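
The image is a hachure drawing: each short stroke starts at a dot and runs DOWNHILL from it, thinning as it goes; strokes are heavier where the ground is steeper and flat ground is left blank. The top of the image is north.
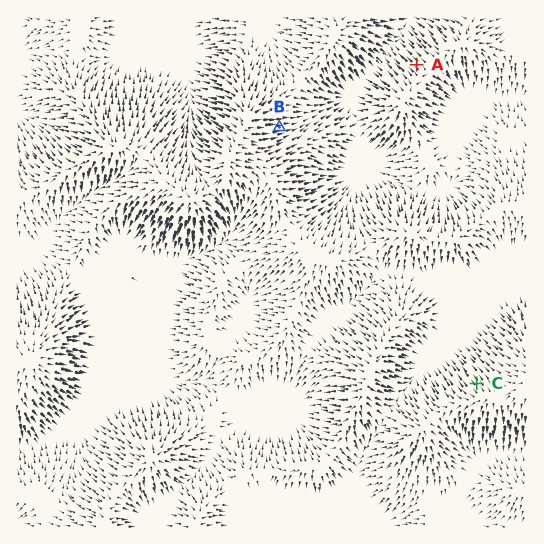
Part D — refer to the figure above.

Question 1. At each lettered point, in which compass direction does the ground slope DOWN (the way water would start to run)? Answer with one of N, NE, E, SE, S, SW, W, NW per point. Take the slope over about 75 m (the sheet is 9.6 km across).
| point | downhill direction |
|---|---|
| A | NW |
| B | E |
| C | NW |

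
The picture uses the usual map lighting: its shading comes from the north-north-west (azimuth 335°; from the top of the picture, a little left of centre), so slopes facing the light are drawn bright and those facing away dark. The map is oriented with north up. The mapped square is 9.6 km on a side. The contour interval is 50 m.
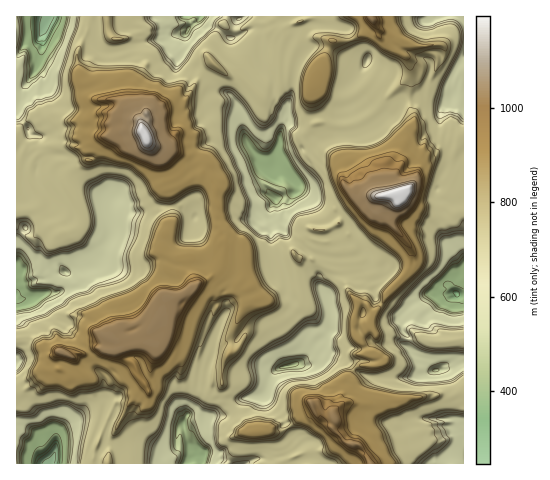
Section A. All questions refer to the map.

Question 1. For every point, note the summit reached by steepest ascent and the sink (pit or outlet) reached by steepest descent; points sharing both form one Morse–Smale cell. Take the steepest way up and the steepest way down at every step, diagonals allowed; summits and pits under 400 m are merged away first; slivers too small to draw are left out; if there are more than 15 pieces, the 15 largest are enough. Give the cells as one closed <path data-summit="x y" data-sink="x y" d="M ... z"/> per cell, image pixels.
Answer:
<path data-summit="146 138" data-sink="46 25" d="M200 16l-1 3-7 5-4-8-138 0-10 19 3 8-4 19-11 20-7 5-5 1 0 25 10 12 5 11 0 18-3 6 8 6 2 14 13 20 0 7-3 7-14 3-8 7-10 18 0 148 10-1 20-18 10-1 2-2-1-12 3-4 11 5 5-4 11 0 9-6 10 4 13-3 4 9 12 8 3 12 8 8-10 8-6 10-12-1-4 3-15 34-7 25 95 0 3-6 8-3-10-14-3-13 5 0 20-12 14-1 20-17 20-4 6-17 8-9 22-6 9-11 0-18-3-6-12-15-2-11-5-8-5-15-8-12-4-29 2-12-7 5-5 0-4-5 2-8 8-5 9-11-9-13-2-7 12-19 4-28 7-12-1-11-11-8-2-21-10-12-3-16 1-12-2-10-8-3-21 9-12-9-14-5-4-4z"/><path data-summit="400 194" data-sink="46 25" d="M463 16l-263 1 0 3 4 4 14 5 12 9 21-9 8 3 2 10-1 12 3 16 10 12 2 21 11 8 1 11-7 12-4 28-12 19 2 7 9 13-9 11-8 5-2 8 4 5 5 0 8-8-3 15 4 29 8 12 5 15 5 8 2 11 12 15 3 6 0 18-9 11-22 6-8 9-6 17-20 4-20 17-14 1-20 12-5 0 3 13 10 14-8 3-2 6 276-1z"/><path data-summit="146 138" data-sink="52 463" d="M98 347l-6 1-5 5-11 0-5 4-11-5-3 4 2 14-13 1-17 16-13 4 1 65 17 2 9 6 49-1 7-24 15-34 4-3 12 1 6-10 10-8-8-8-3-12-12-8-4-9-13 3z"/><path data-summit="400 194" data-sink="46 25" d="M17 114l0 127 10-17 7-7 12-1 5-9 0-7-13-20-2-14-8-6 3-6 0-18-5-11z"/><path data-summit="400 194" data-sink="46 25" d="M49 16l-33 1 1 70 4 0 7-5 11-20 4-19-3-8z"/><path data-summit="400 194" data-sink="52 463" d="M24 456l-8 0 1 8 26-1-9-5z"/>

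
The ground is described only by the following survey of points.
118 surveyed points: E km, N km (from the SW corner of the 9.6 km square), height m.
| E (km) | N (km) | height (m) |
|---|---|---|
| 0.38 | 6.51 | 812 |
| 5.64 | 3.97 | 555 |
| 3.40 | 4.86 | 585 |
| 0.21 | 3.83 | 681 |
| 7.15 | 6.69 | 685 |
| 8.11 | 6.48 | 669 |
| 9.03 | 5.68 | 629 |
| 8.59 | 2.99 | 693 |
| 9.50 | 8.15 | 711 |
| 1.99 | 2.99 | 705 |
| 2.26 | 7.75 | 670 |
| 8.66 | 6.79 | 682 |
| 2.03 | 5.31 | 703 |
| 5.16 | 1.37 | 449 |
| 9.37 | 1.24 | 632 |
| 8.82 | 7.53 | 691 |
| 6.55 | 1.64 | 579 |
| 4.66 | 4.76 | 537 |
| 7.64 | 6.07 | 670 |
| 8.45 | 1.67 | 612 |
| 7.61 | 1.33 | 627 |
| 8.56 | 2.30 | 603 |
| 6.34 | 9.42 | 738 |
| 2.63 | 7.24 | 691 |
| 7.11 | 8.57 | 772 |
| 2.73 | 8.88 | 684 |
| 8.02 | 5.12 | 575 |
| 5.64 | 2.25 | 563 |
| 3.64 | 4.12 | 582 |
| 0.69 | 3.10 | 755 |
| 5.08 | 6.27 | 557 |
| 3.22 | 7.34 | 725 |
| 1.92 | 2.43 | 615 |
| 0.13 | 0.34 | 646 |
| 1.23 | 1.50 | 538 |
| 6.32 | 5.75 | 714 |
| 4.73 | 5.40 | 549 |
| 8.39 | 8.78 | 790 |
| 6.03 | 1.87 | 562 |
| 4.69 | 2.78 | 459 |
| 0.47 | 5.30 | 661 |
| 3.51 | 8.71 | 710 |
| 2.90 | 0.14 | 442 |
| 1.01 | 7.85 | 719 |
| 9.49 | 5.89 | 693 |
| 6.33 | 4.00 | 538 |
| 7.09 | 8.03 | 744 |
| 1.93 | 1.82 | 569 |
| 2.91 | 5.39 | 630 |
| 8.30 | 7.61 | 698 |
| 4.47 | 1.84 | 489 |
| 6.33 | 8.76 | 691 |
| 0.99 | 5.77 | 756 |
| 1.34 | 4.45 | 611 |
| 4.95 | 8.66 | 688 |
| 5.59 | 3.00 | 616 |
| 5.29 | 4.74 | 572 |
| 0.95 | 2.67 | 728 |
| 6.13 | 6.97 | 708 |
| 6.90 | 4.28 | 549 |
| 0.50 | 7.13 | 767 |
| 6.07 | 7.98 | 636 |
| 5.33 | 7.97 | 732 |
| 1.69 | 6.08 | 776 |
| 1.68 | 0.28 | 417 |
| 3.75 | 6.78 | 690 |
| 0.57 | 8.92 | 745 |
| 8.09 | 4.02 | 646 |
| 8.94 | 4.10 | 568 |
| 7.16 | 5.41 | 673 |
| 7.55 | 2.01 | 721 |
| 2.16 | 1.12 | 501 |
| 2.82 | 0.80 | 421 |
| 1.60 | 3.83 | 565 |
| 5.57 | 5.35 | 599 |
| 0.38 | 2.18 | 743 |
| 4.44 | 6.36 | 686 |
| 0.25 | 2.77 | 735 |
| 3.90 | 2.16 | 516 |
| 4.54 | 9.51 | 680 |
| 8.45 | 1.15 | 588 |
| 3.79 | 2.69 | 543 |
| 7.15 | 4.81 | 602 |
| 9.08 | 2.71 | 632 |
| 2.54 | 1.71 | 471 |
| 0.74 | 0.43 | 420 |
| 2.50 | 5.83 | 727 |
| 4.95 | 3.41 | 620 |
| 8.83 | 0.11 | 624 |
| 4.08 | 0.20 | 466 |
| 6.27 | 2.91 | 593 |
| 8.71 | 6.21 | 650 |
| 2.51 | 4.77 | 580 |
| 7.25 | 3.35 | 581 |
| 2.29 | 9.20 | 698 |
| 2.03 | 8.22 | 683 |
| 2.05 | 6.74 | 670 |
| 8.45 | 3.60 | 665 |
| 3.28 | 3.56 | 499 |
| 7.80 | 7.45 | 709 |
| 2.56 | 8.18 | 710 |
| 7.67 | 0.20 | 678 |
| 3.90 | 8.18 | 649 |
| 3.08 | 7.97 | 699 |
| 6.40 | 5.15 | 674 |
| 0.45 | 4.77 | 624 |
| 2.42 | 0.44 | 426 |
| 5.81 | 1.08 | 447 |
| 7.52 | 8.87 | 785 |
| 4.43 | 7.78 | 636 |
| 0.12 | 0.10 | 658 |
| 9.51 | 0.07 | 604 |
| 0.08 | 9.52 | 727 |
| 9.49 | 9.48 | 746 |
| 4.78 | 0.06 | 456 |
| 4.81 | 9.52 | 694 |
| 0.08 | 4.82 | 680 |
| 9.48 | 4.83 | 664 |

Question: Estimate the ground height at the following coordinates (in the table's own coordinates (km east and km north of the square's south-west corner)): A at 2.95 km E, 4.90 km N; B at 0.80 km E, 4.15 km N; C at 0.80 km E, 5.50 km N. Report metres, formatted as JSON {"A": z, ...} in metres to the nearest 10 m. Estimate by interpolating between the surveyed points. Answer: {"A": 610, "B": 610, "C": 700}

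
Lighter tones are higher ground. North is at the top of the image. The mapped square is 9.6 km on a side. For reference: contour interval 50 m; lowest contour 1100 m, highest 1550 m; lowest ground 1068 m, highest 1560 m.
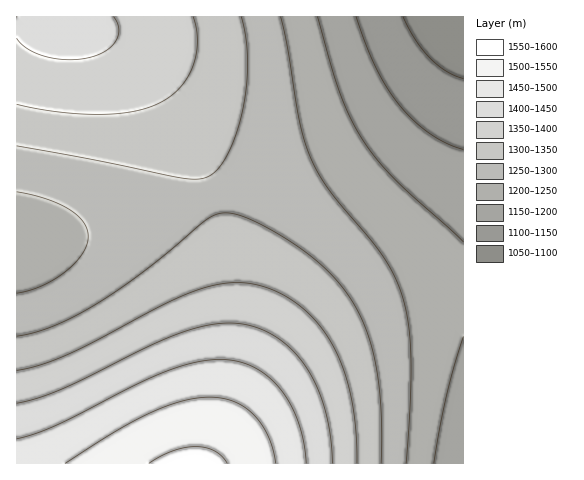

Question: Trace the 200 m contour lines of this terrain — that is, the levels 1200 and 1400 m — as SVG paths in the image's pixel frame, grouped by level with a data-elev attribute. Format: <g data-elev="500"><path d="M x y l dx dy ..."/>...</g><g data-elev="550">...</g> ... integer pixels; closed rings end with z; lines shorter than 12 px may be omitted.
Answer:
<g data-elev="1200"><path d="M434 463l12-67 17-60"/><path d="M463 242l-68-63-18-19-14-20-13-22-10-24-23-77"/></g><g data-elev="1400"><path d="M332 463l-2-26-4-25-8-22-10-20-13-17-15-13-16-10-19-6-14-1-14 1-34 8-33 14-88 43-24 9-21 5"/><path d="M17 38l10 10 18 8 22 4 21-2 17-6 11-11 2-6 1-7-5-11"/></g>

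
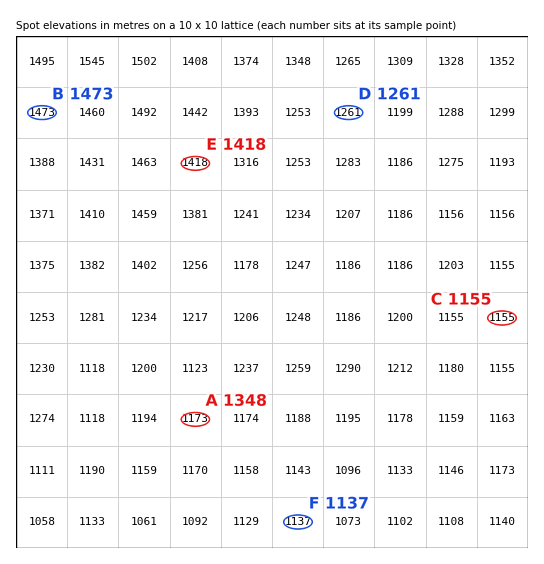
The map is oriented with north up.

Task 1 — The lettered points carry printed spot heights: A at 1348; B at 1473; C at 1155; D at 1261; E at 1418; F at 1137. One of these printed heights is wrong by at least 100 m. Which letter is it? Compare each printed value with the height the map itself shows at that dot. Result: A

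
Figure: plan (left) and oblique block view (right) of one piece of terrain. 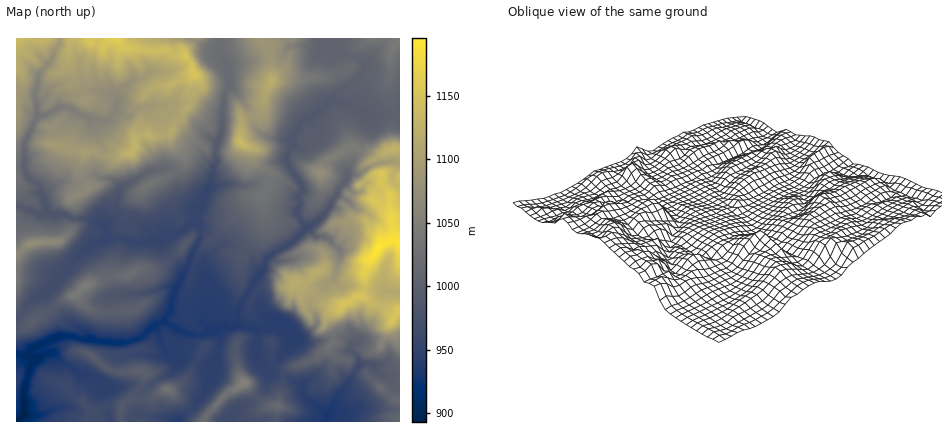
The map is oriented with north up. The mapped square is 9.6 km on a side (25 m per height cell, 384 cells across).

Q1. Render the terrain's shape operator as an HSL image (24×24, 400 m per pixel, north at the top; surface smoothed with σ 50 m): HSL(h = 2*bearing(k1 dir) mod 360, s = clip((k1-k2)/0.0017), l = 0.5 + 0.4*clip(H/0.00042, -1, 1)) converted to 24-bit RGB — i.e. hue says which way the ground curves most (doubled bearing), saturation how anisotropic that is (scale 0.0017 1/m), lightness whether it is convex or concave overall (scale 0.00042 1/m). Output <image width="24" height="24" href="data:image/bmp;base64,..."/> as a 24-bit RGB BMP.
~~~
<image width="24" height="24" href="data:image/bmp;base64,Qk32BgAAAAAAADYAAAAoAAAAGAAAABgAAAABABgAAAAAAMAGAAATCwAAEwsAAAAAAAAAAAAAI32lwrZdXqhYmFyEpKyAZ1eXz8mKVGR1m3dfclhLMIZthoTw5kZOQmdihWqarlWMzsdqX8u6YnKVV3qFhG9tXoJ4VHeTtaFWJBGKoKuFi3OUbKife6yFVVx9k266roS9vnPGoNe0aLa7Gz02/qjR6k67Hl4dQKCT1rGhbEZig1BpfZdiX3uDfWR8jVRJltPECDeF0r+5iZangKSlfV5hYDw1WmkrmaU6G45Ijuhhynu1YGqCHj815Xqi0+X4Ih1eqYhVWTIsSX1MvIqJMm9lllOlr+bPgE1dVjWxTblKll55dkM3fzg/uvPsYYvNqLvctYXLfkOWeXtPnWZpSExnidloZDMfdVZoRHew6NjztH/RZKVM26HSCn9bT0ccl4ZXVWAbG4EUOTm42OXz0u35sSaIuSN41E+ir3xdf1x2cX+Jwpq9QlaI392ySkFdkWd3VZJxMFIwqzxY5rXOOZNZazzH8cjgKaN70K3WYbCmEzYNWmkKKBsLcGM2dH5LLVgbV4AohLJ+hFRCWpJDg0JCWbpNx0SMVaV+k2F4SiZAlz0Ah/8BXVwrOh8cvEImq9c8VqaazKnOjHaxZDxQgLWem67Im5a6x6OqP3BXMXdwjqqUhnGGg3yNXW2EoZ2ChG54KhAMLgUia//O+9DQQiy9NLCzOq+K8svzPKBCUnVTwlzMy73nXcBqRGRLX5Jfr3O75cDlKUdmqqKNeH1/fXh9nHJpWaRoPR9M+JnUyv/0ToCyd7PA8db1panqdLrCa6iDndGJX4CDLllOx2jF8drrcVivl1JkaIVKe5I2MopUTqZ9cnp/eml4mIt+QJx9Hw1J5PXWvdPZpnJYNF46UTom0Js4PlpDg15HtrNeVWVUZHphMVxFpKBXqX+kfpG4077esa/Lu5G6J1tgmW1xeG17kJeIp3h0CSEu0vnSsTfA5bHgjZbTSiii5MS4S55Gsz695IazU040b4MwI1I0T3FSeYptjJVwZ4FchWVfoVSW3F9taUCaXpKCf5abnWyFLpo4AEcD+VDKOblO2eavBhkt4J/J99TfFn5tP7XI2M365dL524nrPmxsU31bj3NRgolTd3tQRGtR4pl/HjHLpnCJZnphiHZ8qZSakHirATIS/x4fWAAAZ8BxKGBBy9WUoIzPdqaIdYBLVV040nAMQSh6c1lxj5B2fW1jfYhmbnSHW5dpgkOGnoGHkYGQd3+Al5yIgZ6boD3NBjUU6LX/uI7Tf8bbeispn71qklw1NUqoojB67e7aUH9OOF1JoU6UqI5ybJVxYXhnfoVnRFxloYiUl4CQjYCKmaOMjZR1GR5U6tPSADMm/ponogxQhdOmja9XiMGdVCFPTJZwv5OP683og5rWFEE72KbUyJ/DZ4J8f4xjQ2ZUPW1EjnNBmpo5poJ9m4eAGUCRn1k3m8ZlADROZ6v/xJZoSr6fmB9tm2x1hZ51Z5dQfolHpCMwnX1SDSsIRnQluVqbsoqMc52GNCpymVllrr+QV7eFoNTGKgQv2vDx5MrXChgpbrIA/PnPZFHdIheMqopnm5V1dZajmoq9c4642bDl6tvwQGuVSGlAhrmCrGSZChJe1q2cp7Big9FhDyorTMq4Ono34Ieqi1yxF8fI/0Ixcl0WAniU2NDokLDEfJ+rcJSWeVqPUEt95qaqp3bMpdrWUX1zZbuHBRQu+NPg1fbt0kJFZC2ERVx6a4JqOlc7u5WGZLGxIIFv2NX2Ss+iJcisvIuxeJyAek59YXZLU4yMu4p9nGt+uYiNx3FySD1nKVGFdd4b0mBRy6aOUW+IQ2pmkXN4dHiFeZxueGVeRlxEYmgq08GYFApkPWoYcisfoLNRfK6YQVtynKA+bHFIeHpg04+VV512IzxbcOesvTaf08ypbF17W2NzWXdmZYhqh31we2hqfHdyfYptyMCCERlgvGvCgrq6nqN0hmJaQWBsqJa8pH23nKtxbYFM1qydOXKMFGxglU9N4MCxdllcW3NnWGdTYHJSZYhke4CFg3aFgpNvvsqnDhleyYyzeqBxi1eKgUVtpbx3K2Y2W5BOpk2UwYHF1/TkcDq4KypZibKkyKOm3bbdfpK3k47KnZfDiHGoYIV6bGh9rJBxvVhfKcCoYY8pqo5seD91Trldw5h4aKpOT0NwXJN1k+mUeooTWy9FU09sZHdRkaZXoItXppJ2P1VMc2hejoNoj1VjXllwta1vrZZuvXiSFUVjz3t5dJq9kmC/h8amaZbBWYbEMci49ulRZRdAS1txb2B+nZSIi6eFmoRLzbZPTFl7fX1/dWiErn6UWYuNtJRz"/>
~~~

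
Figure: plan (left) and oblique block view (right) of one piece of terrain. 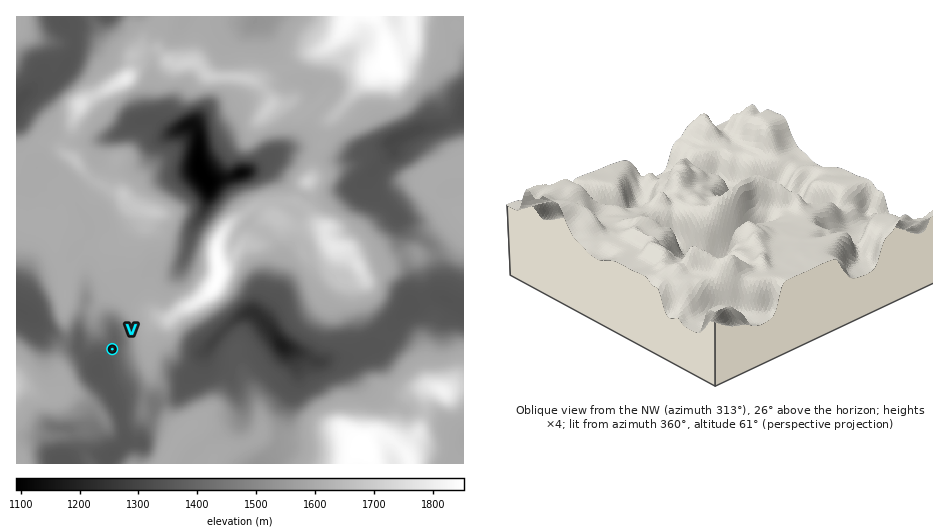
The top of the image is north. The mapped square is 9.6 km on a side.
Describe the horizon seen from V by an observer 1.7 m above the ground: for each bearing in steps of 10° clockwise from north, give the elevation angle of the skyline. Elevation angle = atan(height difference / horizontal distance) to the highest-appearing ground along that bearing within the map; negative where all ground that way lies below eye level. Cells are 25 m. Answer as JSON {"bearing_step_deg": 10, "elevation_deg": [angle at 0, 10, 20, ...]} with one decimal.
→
{"bearing_step_deg": 10, "elevation_deg": [12.2, 12.8, 13.9, 15.2, 16.5, 17.9, 19.1, 20.0, 20.5, 20.3, 19.3, 17.5, 14.8, 11.0, 6.5, 5.5, 4.7, 4.0, 2.1, 4.9, 6.1, 8.0, 9.8, 10.6, 10.9, 10.6, 8.7, 5.9, 3.4, 5.3, 9.3, 10.5, 12.3, 12.4, 11.9, 11.8]}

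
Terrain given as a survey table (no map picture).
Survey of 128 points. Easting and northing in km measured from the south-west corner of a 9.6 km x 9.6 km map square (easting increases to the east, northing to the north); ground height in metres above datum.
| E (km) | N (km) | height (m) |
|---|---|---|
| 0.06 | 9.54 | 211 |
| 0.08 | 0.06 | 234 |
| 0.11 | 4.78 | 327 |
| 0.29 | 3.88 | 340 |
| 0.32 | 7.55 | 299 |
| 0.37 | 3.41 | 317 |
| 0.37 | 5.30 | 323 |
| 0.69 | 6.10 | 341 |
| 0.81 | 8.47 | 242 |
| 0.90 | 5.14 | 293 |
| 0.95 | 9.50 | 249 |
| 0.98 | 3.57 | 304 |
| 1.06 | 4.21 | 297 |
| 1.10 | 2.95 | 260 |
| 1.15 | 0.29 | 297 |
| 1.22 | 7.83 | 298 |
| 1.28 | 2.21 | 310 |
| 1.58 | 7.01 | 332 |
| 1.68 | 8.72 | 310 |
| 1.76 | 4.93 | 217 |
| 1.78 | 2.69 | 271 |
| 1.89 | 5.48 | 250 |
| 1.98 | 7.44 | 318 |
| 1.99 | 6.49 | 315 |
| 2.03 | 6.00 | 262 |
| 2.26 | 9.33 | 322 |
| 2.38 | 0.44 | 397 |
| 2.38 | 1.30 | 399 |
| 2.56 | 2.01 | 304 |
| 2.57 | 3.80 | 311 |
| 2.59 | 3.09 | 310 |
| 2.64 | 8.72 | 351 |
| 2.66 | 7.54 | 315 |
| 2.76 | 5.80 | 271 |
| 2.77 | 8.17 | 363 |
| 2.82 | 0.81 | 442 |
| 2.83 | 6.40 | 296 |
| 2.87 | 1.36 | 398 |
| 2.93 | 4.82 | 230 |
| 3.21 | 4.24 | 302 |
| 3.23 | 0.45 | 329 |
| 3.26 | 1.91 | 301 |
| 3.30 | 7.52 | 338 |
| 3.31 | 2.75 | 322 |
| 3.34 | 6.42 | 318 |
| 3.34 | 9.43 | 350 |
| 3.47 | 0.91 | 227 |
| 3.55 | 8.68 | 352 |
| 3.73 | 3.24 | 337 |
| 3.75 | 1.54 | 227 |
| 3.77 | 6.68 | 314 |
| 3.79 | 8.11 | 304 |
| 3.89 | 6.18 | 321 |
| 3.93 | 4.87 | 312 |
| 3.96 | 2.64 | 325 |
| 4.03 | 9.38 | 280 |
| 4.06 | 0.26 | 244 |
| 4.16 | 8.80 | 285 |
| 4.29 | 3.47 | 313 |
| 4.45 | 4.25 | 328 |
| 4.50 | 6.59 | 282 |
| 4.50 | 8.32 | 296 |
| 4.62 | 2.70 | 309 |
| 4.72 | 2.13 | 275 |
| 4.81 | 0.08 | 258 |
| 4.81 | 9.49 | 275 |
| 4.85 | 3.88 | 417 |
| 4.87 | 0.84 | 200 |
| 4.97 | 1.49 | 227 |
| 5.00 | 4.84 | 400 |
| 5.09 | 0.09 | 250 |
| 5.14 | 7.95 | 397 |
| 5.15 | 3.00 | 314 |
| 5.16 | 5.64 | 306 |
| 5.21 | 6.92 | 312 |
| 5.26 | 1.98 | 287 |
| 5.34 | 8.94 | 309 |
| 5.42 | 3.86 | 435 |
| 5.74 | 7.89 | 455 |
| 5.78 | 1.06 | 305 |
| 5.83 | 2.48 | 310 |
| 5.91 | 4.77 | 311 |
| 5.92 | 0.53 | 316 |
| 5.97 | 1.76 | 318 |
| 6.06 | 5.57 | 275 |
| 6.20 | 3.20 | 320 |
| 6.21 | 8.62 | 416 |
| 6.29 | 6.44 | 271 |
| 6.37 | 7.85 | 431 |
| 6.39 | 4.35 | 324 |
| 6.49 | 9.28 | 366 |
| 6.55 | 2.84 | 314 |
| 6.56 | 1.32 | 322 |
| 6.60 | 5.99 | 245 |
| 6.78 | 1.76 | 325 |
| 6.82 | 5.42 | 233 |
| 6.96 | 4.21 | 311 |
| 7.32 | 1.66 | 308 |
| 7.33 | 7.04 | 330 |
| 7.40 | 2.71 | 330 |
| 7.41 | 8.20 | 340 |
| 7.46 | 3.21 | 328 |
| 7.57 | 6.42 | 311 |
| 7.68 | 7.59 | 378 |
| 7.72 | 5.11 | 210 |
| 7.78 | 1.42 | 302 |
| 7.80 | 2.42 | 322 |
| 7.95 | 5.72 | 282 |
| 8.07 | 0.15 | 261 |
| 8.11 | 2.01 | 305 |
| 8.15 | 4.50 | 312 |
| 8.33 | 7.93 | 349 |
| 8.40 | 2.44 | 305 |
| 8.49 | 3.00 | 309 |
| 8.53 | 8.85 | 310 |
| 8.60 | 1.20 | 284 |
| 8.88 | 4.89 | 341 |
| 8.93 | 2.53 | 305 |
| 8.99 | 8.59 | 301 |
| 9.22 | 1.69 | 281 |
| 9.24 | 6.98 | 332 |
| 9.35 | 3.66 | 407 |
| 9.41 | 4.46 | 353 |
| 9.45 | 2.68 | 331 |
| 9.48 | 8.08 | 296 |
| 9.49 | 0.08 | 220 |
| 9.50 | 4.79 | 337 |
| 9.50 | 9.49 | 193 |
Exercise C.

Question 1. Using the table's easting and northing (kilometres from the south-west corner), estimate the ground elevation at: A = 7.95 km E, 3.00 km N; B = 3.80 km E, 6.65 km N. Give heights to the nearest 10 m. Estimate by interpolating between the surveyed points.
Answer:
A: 320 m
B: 310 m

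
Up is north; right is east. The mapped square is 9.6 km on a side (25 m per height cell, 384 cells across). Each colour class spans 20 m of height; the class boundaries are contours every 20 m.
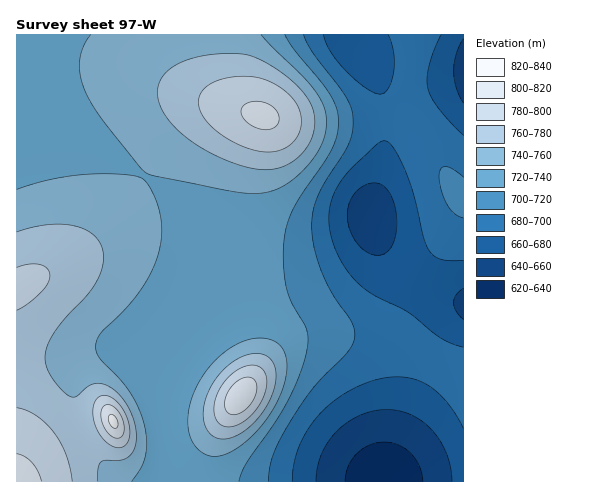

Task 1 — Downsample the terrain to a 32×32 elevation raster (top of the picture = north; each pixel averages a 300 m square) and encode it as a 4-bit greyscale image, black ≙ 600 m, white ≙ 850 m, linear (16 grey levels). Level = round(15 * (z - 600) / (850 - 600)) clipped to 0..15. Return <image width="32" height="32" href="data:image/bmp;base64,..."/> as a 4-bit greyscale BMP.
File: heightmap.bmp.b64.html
<image width="32" height="32" href="data:image/bmp;base64,Qk12AgAAAAAAAHYAAAAoAAAAIAAAACAAAAABAAQAAAAAAAACAAATCwAAEwsAABAAAAAAAAAAAAAAABEREQAiIiIAMzMzAERERABVVVUAZmZmAHd3dwCIiIgAmZmZAKqqqgC7u7sAzMzMAN3d3QDu7u4A////AMzLqpmIiIiHdmVEMiIiIzTMu6qqmIiIiHdlRDMiIiM0zLuqq6iIiZmHZVQzMiIzRLu6qsyoiJmqmHZUQzMzM0S7uqvcmIiavLl2VUQzM0RFuqqry5iIirzLh2VUREREVaqqqqmIiIm825hmVVRERVWqqZmYiIiJq8uodmVVVVVVqpmZiIiIiJqqmHdmZVVVVaqZmIiIiIiJmZh3ZmZVVVWqqZmIiIiIiIiId3ZmVVVUuqqZmIiIiIiIh3d2ZlVVRLuqqZmIiIiIiHd3ZlVVVES7uqmZiIiIiId3d2ZVVEREu7qqmZiIiIiHd3ZlVERERLu6qpmYiIiIh3d2VURERVWqqqqZmYiIiIh3dlREREVVqqqqmZmIiIiId2ZUMzRFVpmqmZmZiIiIiId2VDM0VWaZmZmZmIiIiIiHdlQzNFVmmZmZmZiIiIiIiHZUMzRWZoiIiIiIiImZmZiHZUREVmaIiIiIiJmZmaqpmGVURVZmiIiIiImZmaqruqh2VVVWZoiIiIiZmaq7vMuphmVVVlWIiIiJmZqrvMzMuYdlVVVViIiImZmqq7zMy7mHZVVVVIiIiJmZqru8zMupdlVVVUSIiIiZmaqru7u6mGVVVVVDiIiJmZmaqqqqqYdlRFVVQ4iIiJmZmZqqqZh2VERVVUSIiIiZmZmZmZmHZVREVVVU"/>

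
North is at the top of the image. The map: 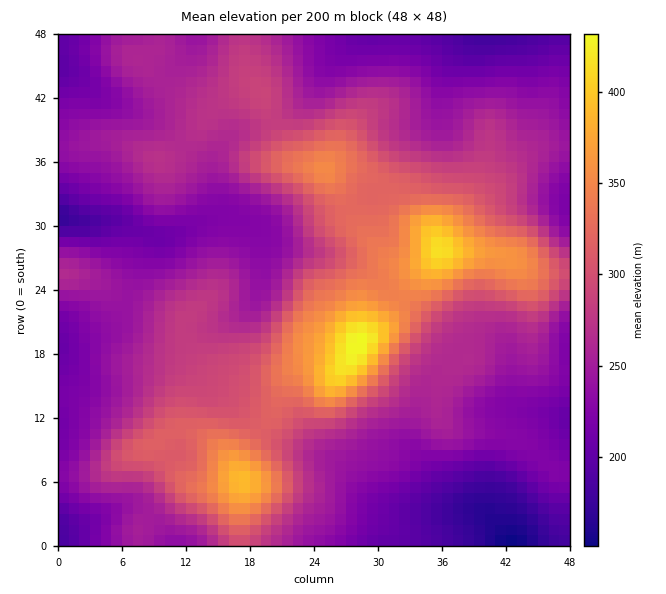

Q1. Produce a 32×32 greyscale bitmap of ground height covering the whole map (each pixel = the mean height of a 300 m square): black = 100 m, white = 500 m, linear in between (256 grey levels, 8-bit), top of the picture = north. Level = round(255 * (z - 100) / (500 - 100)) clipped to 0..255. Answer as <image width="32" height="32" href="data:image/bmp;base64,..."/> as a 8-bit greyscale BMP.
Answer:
<image width="32" height="32" href="data:image/bmp;base64,Qk02CAAAAAAAADYEAAAoAAAAIAAAACAAAAABAAgAAAAAAAAEAAATCwAAEwsAAAABAAAAAAAAAAAAAAEBAQACAgIAAwMDAAQEBAAFBQUABgYGAAcHBwAICAgACQkJAAoKCgALCwsADAwMAA0NDQAODg4ADw8PABAQEAAREREAEhISABMTEwAUFBQAFRUVABYWFgAXFxcAGBgYABkZGQAaGhoAGxsbABwcHAAdHR0AHh4eAB8fHwAgICAAISEhACIiIgAjIyMAJCQkACUlJQAmJiYAJycnACgoKAApKSkAKioqACsrKwAsLCwALS0tAC4uLgAvLy8AMDAwADExMQAyMjIAMzMzADQ0NAA1NTUANjY2ADc3NwA4ODgAOTk5ADo6OgA7OzsAPDw8AD09PQA+Pj4APz8/AEBAQABBQUEAQkJCAENDQwBEREQARUVFAEZGRgBHR0cASEhIAElJSQBKSkoAS0tLAExMTABNTU0ATk5OAE9PTwBQUFAAUVFRAFJSUgBTU1MAVFRUAFVVVQBWVlYAV1dXAFhYWABZWVkAWlpaAFtbWwBcXFwAXV1dAF5eXgBfX18AYGBgAGFhYQBiYmIAY2NjAGRkZABlZWUAZmZmAGdnZwBoaGgAaWlpAGpqagBra2sAbGxsAG1tbQBubm4Ab29vAHBwcABxcXEAcnJyAHNzcwB0dHQAdXV1AHZ2dgB3d3cAeHh4AHl5eQB6enoAe3t7AHx8fAB9fX0Afn5+AH9/fwCAgIAAgYGBAIKCggCDg4MAhISEAIWFhQCGhoYAh4eHAIiIiACJiYkAioqKAIuLiwCMjIwAjY2NAI6OjgCPj48AkJCQAJGRkQCSkpIAk5OTAJSUlACVlZUAlpaWAJeXlwCYmJgAmZmZAJqamgCbm5sAnJycAJ2dnQCenp4An5+fAKCgoAChoaEAoqKiAKOjowCkpKQApaWlAKampgCnp6cAqKioAKmpqQCqqqoAq6urAKysrACtra0Arq6uAK+vrwCwsLAAsbGxALKysgCzs7MAtLS0ALW1tQC2trYAt7e3ALi4uAC5ubkAurq6ALu7uwC8vLwAvb29AL6+vgC/v78AwMDAAMHBwQDCwsIAw8PDAMTExADFxcUAxsbGAMfHxwDIyMgAycnJAMrKygDLy8sAzMzMAM3NzQDOzs4Az8/PANDQ0ADR0dEA0tLSANPT0wDU1NQA1dXVANbW1gDX19cA2NjYANnZ2QDa2toA29vbANzc3ADd3d0A3t7eAN/f3wDg4OAA4eHhAOLi4gDj4+MA5OTkAOXl5QDm5uYA5+fnAOjo6ADp6ekA6urqAOvr6wDs7OwA7e3tAO7u7gDv7+8A8PDwAPHx8QDy8vIA8/PzAPT09AD19fUA9vb2APf39wD4+PgA+fn5APr6+gD7+/sA/Pz8AP39/QD+/v4A////ADlBS1VfX1pYXGh6gnhsYltXUktFQkA9OTQwKiQiJi80O0JKVF5hX2RreIyUiHdqYVxXT0hEQDs3Mi0pJycrNDlDS09UW2BndoKPoKeeinZoYVpQSUVBPDcxLCoqLDI7P05XX2JiZnWIk56ttq+bgm5kW1NOSkZBOzcyLzAzPEVJU11rdHV4gouQna+3rpqBbWJcV1VSTklEQDw4OT5HTk9PWWl7hIaGh4uaqaqdi3hpYV1aWFZTT05NSUVHS05PTEtTYHKBiYmIjJeblo2EeW5nY19bWFVVWlxYU1FSUU1ISlBZZXF+h4qLjIuJiYmCeXZyaWJeXF1iYltVUlFPS0VLT1ZeZ3N+g4KAgIOIjImIkIt7b2lkYmViWlRRT01KRktOU1pibHZ7e3t9gYePkZirrZqFdmplZmVfWFNRUU9MSUxTW2JqcXZ4enx/hpObpLjEuqGGcWhnaGZhWldZVlBGS1RcYmlvdHZ4en2EkZ6ntsjNuph8bWloaGZfXF9aUEVMU1lfZm5zdHR1d3uJnKeyxdPLro53bGloZmFgY11QR01UWFxkbXNyb21rbn+XpK2+zMq5n4Z0bGloZWVpYlNMUVZZW2JscnNwaWJicImaoq24t6ygkYF1b25tcHZuXVhaW1tbX2ZtcXFrYFtjeY+YnqWknp2blIh9e3+Gi4JvZmNgXFhZXWJobGlgWFxuhI6TmZqboairoZSPlJqbj35lYlxXU1JTVl1iYVtWWGNzfIWPlpyks7+6rKOjpaCRf1VTT01NSklNU1dXVVNUW2h0gI2XmqC0x8W3q6ajm4RuPT0/Q0VFRklNUFFRUVJcbn6JkZSVnrTBu6ufl5GHb1owNTk9Q0tQTk1OT1BRVWB0hI2QkJKbq7GpnI+FfHBeUDlAREdOWF1aVFFRU1dea3uJj46NjZCVlpSOhHxzZldORUtPU1lhZWNdWFhfaXN/jZiXkIyMi4iFgoF9enNnWVBRVFZZYGhraWRgY298iJKaoZ2TjoiDf3p4eHd1cGheVlhbXF9ma2xqZ2Vncn2IkJWbmpKHfHRwa2tucnBsaGJcV1teYWRlZ2hramhsc3uAhYyPiXxxamVgYWdvbmhlYl1TVlhaW15iZ2xubG1ydXNzeX9/d25nYFtcY2tqY2BeWE5PT1FXXWJna25wc3d1bGVnbnR0b2lfWFhdYWFcWllVR0hLUlphZGZpbXJ2eXZpXlpeZWloZFtTUVNUVlRSU1FBRU5ZYmVkY2VpcHZ3cmVZUlJVWFlXU0tIR0hKS0lMTEBHU2BmZmRhYGRudHNsYVZPS0pLTEtJREA9PD4/QENFQUhSXmNkZGBbYGtxbmddVE5JRUREREI/Ozc1NTc4PD4="/>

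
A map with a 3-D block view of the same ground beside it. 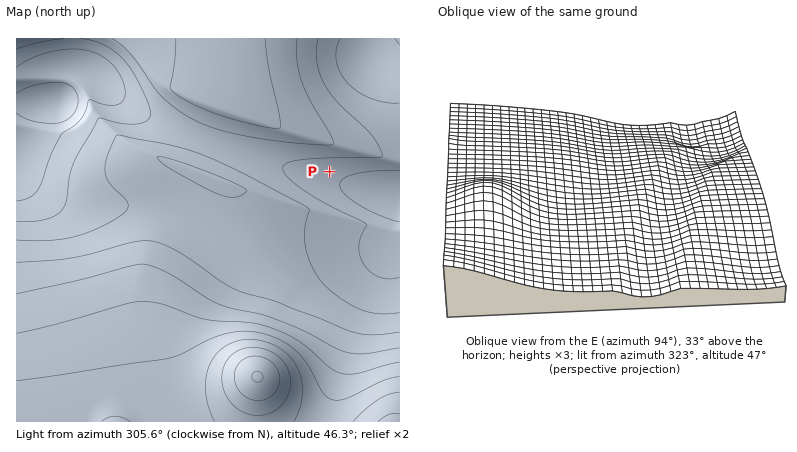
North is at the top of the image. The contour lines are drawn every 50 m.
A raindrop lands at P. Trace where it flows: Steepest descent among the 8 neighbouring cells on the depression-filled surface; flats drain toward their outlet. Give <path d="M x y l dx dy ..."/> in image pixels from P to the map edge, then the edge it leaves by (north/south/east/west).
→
<path d="M330 172l10 10 20 6 10 0 4 2 24 4 2 2"/>
exit: east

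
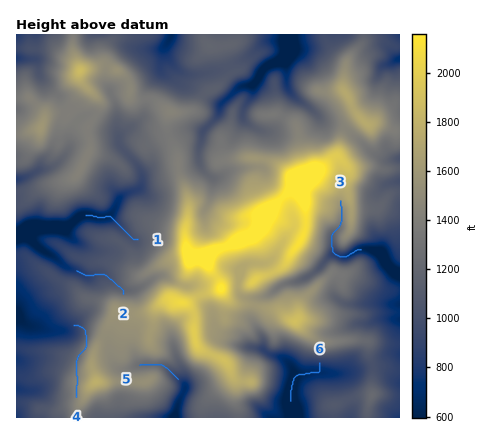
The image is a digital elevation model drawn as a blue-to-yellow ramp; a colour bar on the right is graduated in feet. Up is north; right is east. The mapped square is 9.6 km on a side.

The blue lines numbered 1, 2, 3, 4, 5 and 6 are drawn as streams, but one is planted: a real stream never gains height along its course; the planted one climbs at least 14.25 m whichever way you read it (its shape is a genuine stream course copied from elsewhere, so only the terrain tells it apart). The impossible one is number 4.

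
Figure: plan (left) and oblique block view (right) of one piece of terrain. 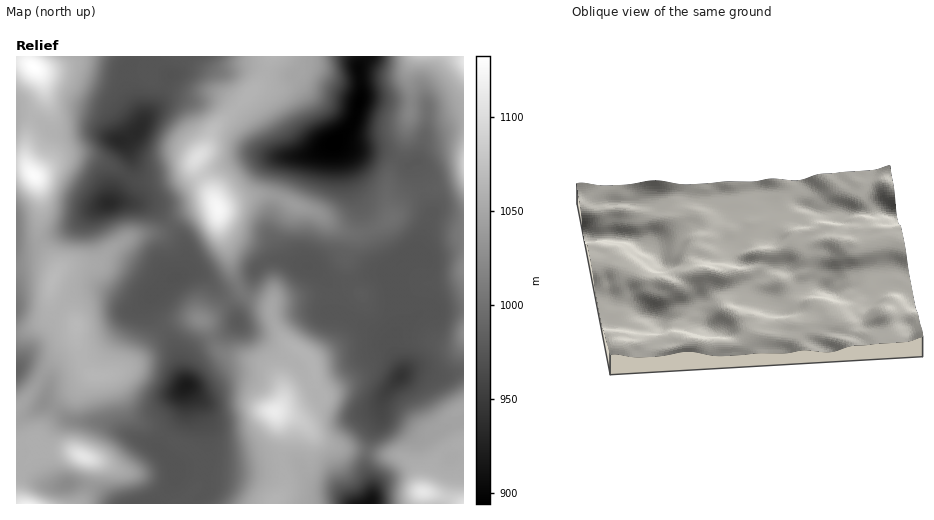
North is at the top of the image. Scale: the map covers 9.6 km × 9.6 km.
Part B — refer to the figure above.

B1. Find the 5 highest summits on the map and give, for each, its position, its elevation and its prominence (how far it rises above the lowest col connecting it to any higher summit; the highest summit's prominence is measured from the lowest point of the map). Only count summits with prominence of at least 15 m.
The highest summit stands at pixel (34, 67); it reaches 1132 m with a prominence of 238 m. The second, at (34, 176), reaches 1128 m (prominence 65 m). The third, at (217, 208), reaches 1125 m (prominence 140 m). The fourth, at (274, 411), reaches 1114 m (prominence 109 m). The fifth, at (423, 492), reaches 1109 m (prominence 112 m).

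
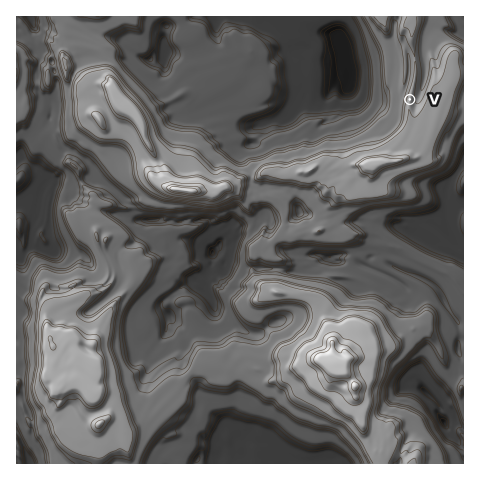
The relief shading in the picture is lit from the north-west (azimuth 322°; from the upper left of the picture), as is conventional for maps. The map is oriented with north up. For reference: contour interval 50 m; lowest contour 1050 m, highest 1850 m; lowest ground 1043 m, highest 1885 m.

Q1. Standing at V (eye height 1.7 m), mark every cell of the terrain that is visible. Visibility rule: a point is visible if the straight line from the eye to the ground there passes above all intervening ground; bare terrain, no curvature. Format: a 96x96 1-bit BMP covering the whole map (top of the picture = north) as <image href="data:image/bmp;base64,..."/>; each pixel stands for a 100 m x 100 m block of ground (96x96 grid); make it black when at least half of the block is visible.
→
<image width="96" height="96" href="data:image/bmp;base64,Qk2+BAAAAAAAAD4AAAAoAAAAYAAAAGAAAAABAAEAAAAAAIAEAAATCwAAEwsAAAIAAAAAAAAA////AAAAAAAAAAAAAAAAAAAAAAAAAAAAAAAAAAAAAAAAAAAAAAAAAAAAAAAAAAAAAAAAAAAAAAAAAAAAAAAAAAAAAAAAAAAAAAAAAAAAAAAAAAAAAAAAAAAAAAAAAAAAAAAAAAAAAAAAACAAAAAAAAAAAAAAAHAAAAAAAAAAAAAAAAAAAAAAAAAAAAAAAAAAAAAAAAAAAAAAAAAAAAAAAAAAAAAAACAAAAAAAAAAAAAAACAAAAAAAAAAAAAAAHAAAAAAAAAAAAAAAPAAAAAAAAAAAAAAAGAAAAAAAAAAAAAAACAAAAAAAAAAAAAAADAAAAAAAAAAAAAAADAAAAAAAAAAAAAAAOAAAAAAAAAAAAAAA+AAAAAAAAAAAAAAB+AAAAAAAAAAAAAADOAAAAAAAAAAAAAAhMAAAAAAAAAAAAABgcAAAAAAAAAAAAAB8AAAAAAAAAAAAAAB+AAAAAAAAAAAAAADwAAAAAAAAAAAAAADAAAAAAAAAAAAAAAAAAAAAAAAAAAAAAAAAAAAAAAAAAAAAAAAAAAAAAAAAAAAAAAAAAAAAAAAAAAAAAAAAAAAAAAAAAAAAAAAAAAAAAAAAAAAAAAAAAAAAAAAAAAAAAAAAAAAAAAAAAAAAAAAAAAAAAAAAAAAAAAAAAAAAAAAAAAAAAAAAAAAAAAAAAAAAAAAAAAAAAAAAAAAAAAAAAAAAAAAAAAAAAAAAAAAAAAAAAAAAAAAAAAAAAAAAAAAAAAAAAAAAAAAAAAAAAAAAAAAAAAAAAAAAAAAAAAAAAAAAAAAAAAAAAAAAAAAAAAAAAAAAAAAAAAAAAAAAAAAAAAAAAAAAAAAAAAAAAAAAAAAAAAAAAAAAAAAAAAAAAAAAAAAAAAAAAAAAAAAAAAAAAAAAAAAAAAAAAAAAAAAAAAAAAAAAAAAAAAAABAAAAAAAAAAAAAAD4MAAAAAAAAAAAAAf+cAAAAAAAAAAAAAef8AAAAAAAAAAAAE/++AAAAAAAAAAAAF+++DhAAAAAAAAAAI4//n/8AAAAAAAAAD4/8////gAAAAAAAD9//z////8AAAAAAH///5////kAAAAAAH////////gAAAAAAP///H////gAAAAAAP///3////gAAAAAAf///5///4AAAAAAAf///////4AAAAAAAf////B//cAAAAAAAf////w//EAgAAAAA/////9//ABgAAAAA///////8ABwAAAAB///////4AAwAAAAD///////8ACSAAAAH/P////+wAiaAAAAP/n/////gAgIAAAAf///////gBwJAAAAf///////gB5MAAAA////////gB9MAAAA/+P/////AB9NgAAB/8P/////AB/NwAAB/wH/////AB/JwAP//gD/////AB/JwAP//wD////+AB/JgAP//4D////+AD/JgAH//4H////+AD/MAAH//4P8///+AH/OAAP//4P8f//8AH/HAAP//4P4M//8APvnAAP//8H4A//+APnngAP//8HwH///AfgnAAN///+A////g/gHA="/>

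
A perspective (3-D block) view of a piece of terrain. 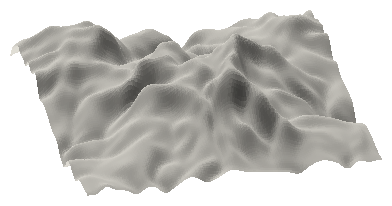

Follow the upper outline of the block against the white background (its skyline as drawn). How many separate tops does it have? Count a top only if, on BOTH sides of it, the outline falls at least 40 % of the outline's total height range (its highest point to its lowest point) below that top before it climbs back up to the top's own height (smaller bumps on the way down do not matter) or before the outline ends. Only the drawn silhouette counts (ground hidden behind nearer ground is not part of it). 0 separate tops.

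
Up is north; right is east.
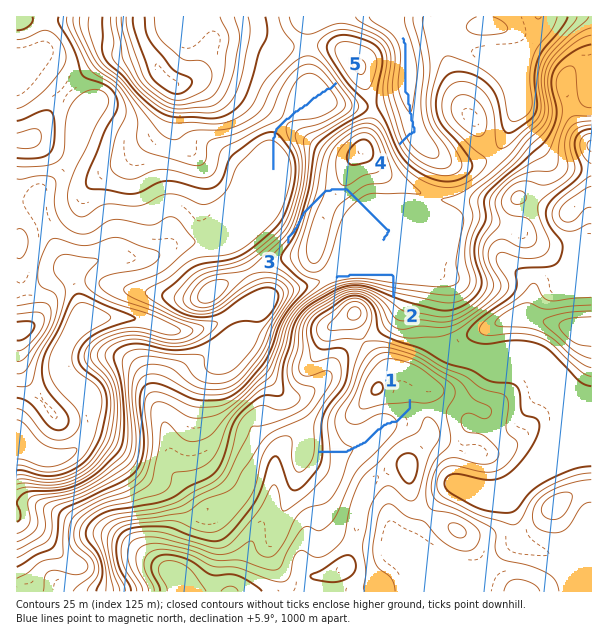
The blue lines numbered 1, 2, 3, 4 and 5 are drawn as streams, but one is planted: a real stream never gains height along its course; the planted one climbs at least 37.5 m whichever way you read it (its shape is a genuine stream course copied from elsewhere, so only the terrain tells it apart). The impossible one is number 3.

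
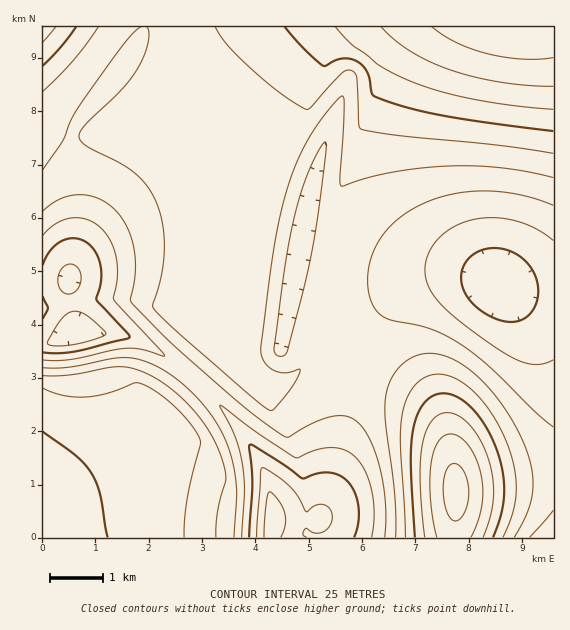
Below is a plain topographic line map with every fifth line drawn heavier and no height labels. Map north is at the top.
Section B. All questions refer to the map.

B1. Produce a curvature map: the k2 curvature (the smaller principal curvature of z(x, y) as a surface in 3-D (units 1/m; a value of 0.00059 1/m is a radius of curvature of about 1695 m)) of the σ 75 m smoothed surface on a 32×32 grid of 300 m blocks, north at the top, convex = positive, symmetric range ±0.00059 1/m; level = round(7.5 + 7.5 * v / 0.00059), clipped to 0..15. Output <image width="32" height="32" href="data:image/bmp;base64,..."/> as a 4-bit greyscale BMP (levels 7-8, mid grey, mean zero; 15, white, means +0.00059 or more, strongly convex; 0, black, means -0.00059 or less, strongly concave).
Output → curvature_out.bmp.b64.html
<image width="32" height="32" href="data:image/bmp;base64,Qk12AgAAAAAAAHYAAAAoAAAAIAAAACAAAAABAAQAAAAAAAACAAATCwAAEwsAABAAAAAAAAAAAAAAABEREQAiIiIAMzMzAERERABVVVUAZmZmAHd3dwCIiIgAmZmZAKqqqgC7u7sAzMzMAN3d3QDu7u4A////AHd3d3d3d3QHhmZmd4iIdmd3eHd3d3d1BmZmZneIiHZnd3iId3d4hQZmZmZ4iIh2Z3d3iId3eIImdmZmeIiIdmd3d3iHd4hwZ3dmZneIiHZnd3d3h3iIQHh3dmZ3iIh2Z3d3d3eIhgaId3Zmd4iIdmd3d3d4iHBIiHd3ZneIh3Znd3d3iIcCeId3d2Z3eId2Z3d3eIhwJ4h3d3d2d3d3Znd3eIiGA3iHVnd3d3d3d2Z3Rnd3MEeIhiR3d3d3d3d3dxAAABaIiIdEiHd3d3d3d3dmZWd4iIeIYoh3d3d3d2d3ZVZ4iId3d3F3d3d3d3dnd2VneHd3d3dxd3d3d3dmZ3dlVnd3d3d3cWd3d3d3Zmd3ZVZ3d3d3d3NXd3d3d3d3d2Zmd3d3d3d1N3d3d3d3d3dmZnd3d3d3dhd3d3d3d3d3dmd3d3d3d3cXd3d3d3d3d3d3d3d3d3d3Jnd3d3d3d3d3d3d3d3d3d0R3d3d3d3d3d3d3d3d3d3dhd3d3d3d3d3d3iId3d3d3cXd3d3d3d3d3d4iId3d3d3NHd3d3d3d3d3d4d3d3d3d2F3d3d3d4d3Znd3d3d3d3dyZ3d3d4iIh3Znd3d3d3d3dSZ3d4iIiId2Znd3d3d3d3U2h4iIiIiHd2Z3d3d3d3d3Z4iIiIiIh3d2Z3d3d3d3d3iIiIiIiI"/>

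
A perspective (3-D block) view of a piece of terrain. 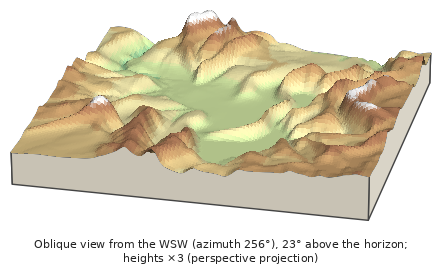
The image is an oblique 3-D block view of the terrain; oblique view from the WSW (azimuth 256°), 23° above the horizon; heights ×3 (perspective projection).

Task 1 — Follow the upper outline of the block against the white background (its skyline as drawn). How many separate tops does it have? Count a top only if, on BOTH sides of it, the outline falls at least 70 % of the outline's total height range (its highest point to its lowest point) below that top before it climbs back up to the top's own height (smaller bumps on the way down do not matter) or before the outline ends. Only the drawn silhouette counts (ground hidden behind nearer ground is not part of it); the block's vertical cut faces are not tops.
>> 0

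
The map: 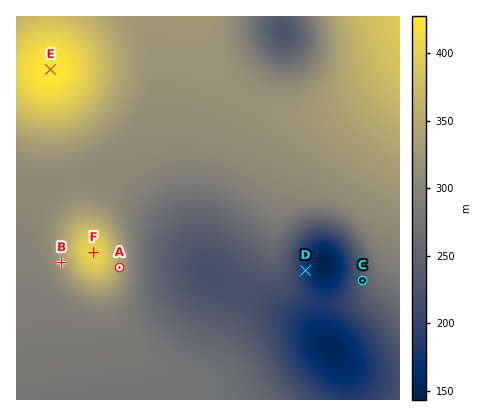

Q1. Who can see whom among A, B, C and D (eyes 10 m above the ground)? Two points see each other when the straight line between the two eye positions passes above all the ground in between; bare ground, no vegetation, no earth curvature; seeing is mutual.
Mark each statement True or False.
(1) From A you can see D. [False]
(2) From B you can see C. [False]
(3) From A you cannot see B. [True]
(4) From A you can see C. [True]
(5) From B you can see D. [False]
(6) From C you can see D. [True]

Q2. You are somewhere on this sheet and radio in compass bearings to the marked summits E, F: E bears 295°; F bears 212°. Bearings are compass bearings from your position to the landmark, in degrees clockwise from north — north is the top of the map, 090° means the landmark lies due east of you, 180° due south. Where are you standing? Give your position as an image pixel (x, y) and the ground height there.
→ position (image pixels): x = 172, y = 126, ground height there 311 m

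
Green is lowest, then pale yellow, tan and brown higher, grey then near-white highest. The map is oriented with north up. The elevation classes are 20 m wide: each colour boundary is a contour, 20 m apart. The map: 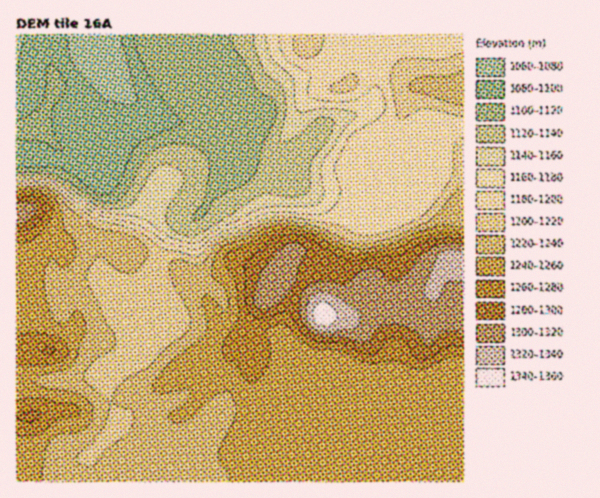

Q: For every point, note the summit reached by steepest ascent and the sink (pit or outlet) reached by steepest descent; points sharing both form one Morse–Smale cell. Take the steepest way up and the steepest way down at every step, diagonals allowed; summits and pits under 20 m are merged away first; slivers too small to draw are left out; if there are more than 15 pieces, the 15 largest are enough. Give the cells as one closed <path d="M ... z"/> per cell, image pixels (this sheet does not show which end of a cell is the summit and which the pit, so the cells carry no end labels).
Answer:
<path d="M463 126l-12 0-17 6-21 14-55 44-45 0-39-17-25-7-14-11-1 13-16 17-15 26-10 9-15 5-7 7-6 11-8 25 1 13 6 18-14 8-13 2-2 3 1 33-22 19-8 18 0 6 8 20-1 7-7 19-14 17-7 18-1 12 379 1 0-102-7 0-71 31-29 1-102 43 29-29 109-46 4-30 10-24 2-17-13-32 0-25-9-30 0-12-14-7-12-12 64-1 29 22 10 5z"/><path d="M111 74l-2 17-18 30 10 31 1 12-1 2-33-1-33-7-19 0 0 99 12 1 20 6 3 4 1 13 8 7 32-9 9 0 21 22 18 8 24-10-6-18-1-13 14-36 7-7 15-5 10-9 15-26 16-17 1-10-2-8-7-10-20-16-5-2-35-2-18-6-28-27z"/><path d="M188 34l-171 0-1 123 19 1 33 7 33 1 1-2-1-12-10-31 18-30 3-10-2-10 10 16 24 24 9 6 25 5 23 0 14-8 13-13 4-7-1-10-33-31z"/><path d="M424 190l-64 1 12 12 14 7 0 12 9 30 0 25 13 32-2 17-10 24-4 30-109 46-27 28 100-42 29-1 71-31 8 0 0-162-11-6z"/><path d="M463 34l-81 0-9 26 2 33-3 13-7 5-28 8-11 6-15 16-23 17-13 15 38 17 45 0 55-44 21-14 17-6 12 0z"/><path d="M28 258l-12 1 1 124 77-6 11-6 31-26-1-33 3-4-16-7-21-22-9 0-32 9-8-7-1-13-3-4z"/><path d="M381 34l-41 0-7 27-11 9-43 18-19 27-7 5-46 0-5 2 22 16 7 7 3 10 8 7 20 8 12 3 14-15 23-17 15-16 11-6 28-8 7-5 3-13-2-33 8-20z"/><path d="M113 363l-8 8-11 6-78 6 1 99 67-1 1-12 7-18 18-27 4-16-8-20 0-6z"/><path d="M339 34l-150 0 1 6 8 13 22 18 10 10 2 6 0 7-6 11-11 9-13 7 54-2 23-31 43-18 11-9 5-14z"/>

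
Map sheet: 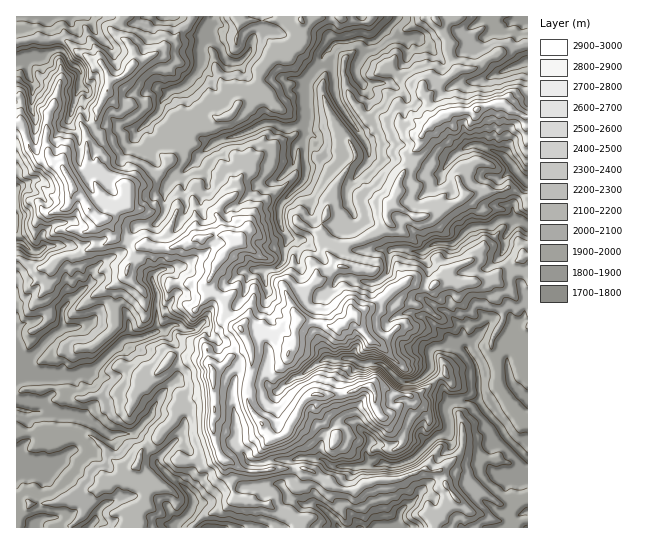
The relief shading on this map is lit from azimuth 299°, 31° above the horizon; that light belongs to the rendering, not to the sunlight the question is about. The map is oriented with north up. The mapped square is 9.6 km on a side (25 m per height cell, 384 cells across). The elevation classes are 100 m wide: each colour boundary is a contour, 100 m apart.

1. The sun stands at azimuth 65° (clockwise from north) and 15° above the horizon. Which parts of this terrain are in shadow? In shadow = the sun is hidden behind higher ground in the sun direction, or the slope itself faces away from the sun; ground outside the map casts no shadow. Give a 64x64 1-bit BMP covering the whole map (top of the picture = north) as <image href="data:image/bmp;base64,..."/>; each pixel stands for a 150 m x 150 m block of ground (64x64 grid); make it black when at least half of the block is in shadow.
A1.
<image width="64" height="64" href="data:image/bmp;base64,Qk0+AgAAAAAAAD4AAAAoAAAAQAAAAEAAAAABAAEAAAAAAAACAAATCwAAEwsAAAIAAAAAAAAA////AAAAAAAQ/D//4b/xAD94H//Dt+GAGDA//Q/h4wAAX//gP8H+AAAP/+B/wPwAD+///f4kPAAf3////AAYAD////AB+MAQP////P//4AAf////3z4yAA////8P/x8DB////gf+Pw8D///+x/43Hgf//7zn/BY8H///uO/4Bjwf//+4//hAeAj//7h0eAd5AP//uEAQDnMB//+5CAH8dn///zuIf7x2f/v/O8//GPS///95x/4Y5N4f//nH/AHg3A//+Y/wi+DP7//xZyAHsOf//+DlIBkw////wePAM7jP//3L4cBPd+f//ovAwD514///D8CENuHz/v8BgAYQAfP8/wEI/wAD4v3/j9gDGADzfP+OcwIYCP///4xWA5EO//YG4HwD2wb/8BwAfAO8hv/QbADwPkHw/8FtsOQ8wP//gDUAxDwAz/+ANYBmfAAP/gAEgCZuAAr+QATAPA4CAP5AAIAcBwYB/IABABw/Bjf4gAMQPB+CD/CAACA+34Mf8ICAAD/fwf/xgQAAH7/h/7GBQCh/v+f/s0DAB/9/c/9zyGAD3uO5/nPIIAEe42CY++AwAB/O4AB74AdAHZ3AAHngf4ANv8AAe+B3jG++AAB/7AOcR7wGAP+MA/wDkEwA/14D/gEe/AA+/APmAA/8AAD4A+YD9/gAAfAB8HPz+AAAQAzgIRDwAA=="/>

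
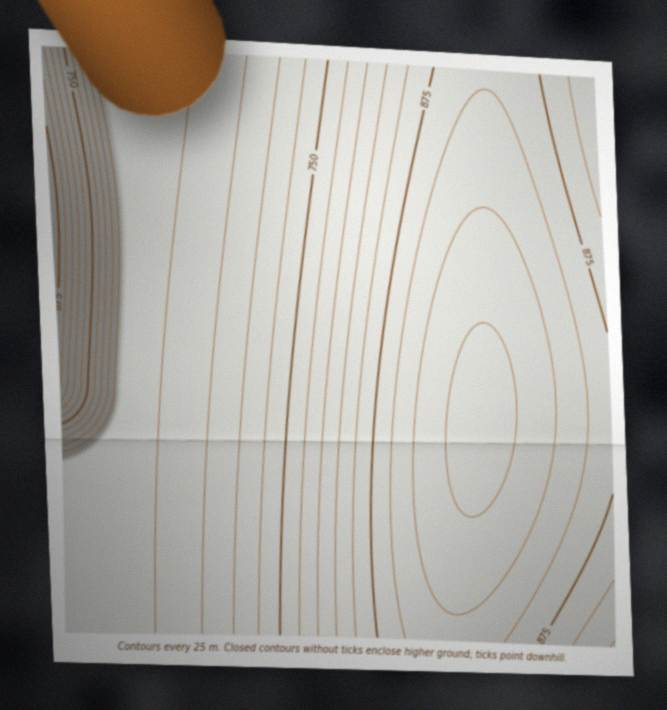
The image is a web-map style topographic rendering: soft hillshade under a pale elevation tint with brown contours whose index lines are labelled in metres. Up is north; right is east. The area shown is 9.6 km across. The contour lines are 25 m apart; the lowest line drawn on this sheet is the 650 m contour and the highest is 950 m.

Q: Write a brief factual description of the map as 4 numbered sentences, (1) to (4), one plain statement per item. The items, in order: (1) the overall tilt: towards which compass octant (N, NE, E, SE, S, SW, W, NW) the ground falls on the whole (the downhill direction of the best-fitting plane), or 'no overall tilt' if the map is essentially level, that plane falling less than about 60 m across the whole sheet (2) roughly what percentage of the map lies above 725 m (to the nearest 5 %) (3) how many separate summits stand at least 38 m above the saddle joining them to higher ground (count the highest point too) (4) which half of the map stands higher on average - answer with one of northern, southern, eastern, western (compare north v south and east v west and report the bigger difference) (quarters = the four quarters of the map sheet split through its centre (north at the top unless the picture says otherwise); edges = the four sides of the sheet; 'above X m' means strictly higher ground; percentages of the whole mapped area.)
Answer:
(1) On the whole the ground falls towards the west.
(2) About 65 % of the map lies above 725 m.
(3) 2 summits rise at least 38 m above their surroundings.
(4) On average the eastern half of the map is the higher ground.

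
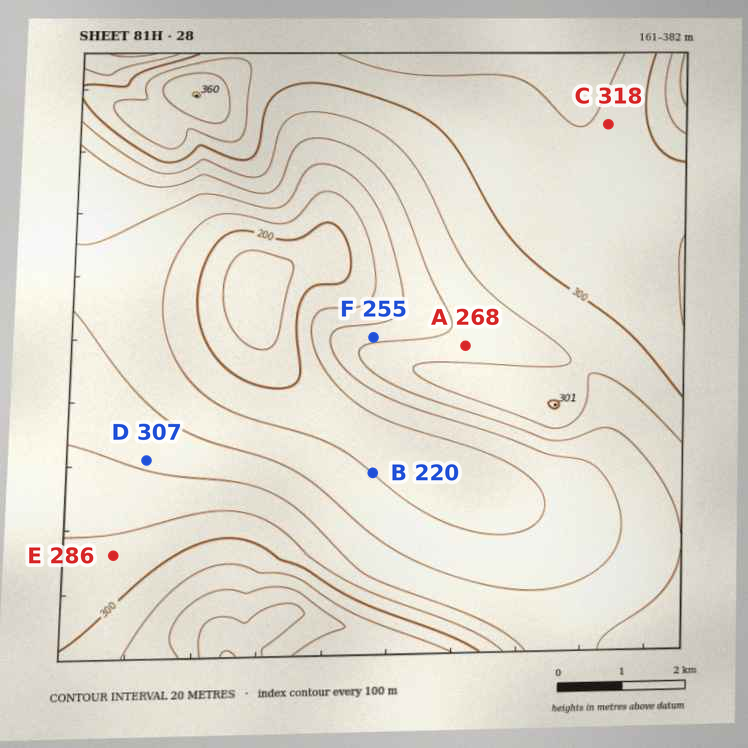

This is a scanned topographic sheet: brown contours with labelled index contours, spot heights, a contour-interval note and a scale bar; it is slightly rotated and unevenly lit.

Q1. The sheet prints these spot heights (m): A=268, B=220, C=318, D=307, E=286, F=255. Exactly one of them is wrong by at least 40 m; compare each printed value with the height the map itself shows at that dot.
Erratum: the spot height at D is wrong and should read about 257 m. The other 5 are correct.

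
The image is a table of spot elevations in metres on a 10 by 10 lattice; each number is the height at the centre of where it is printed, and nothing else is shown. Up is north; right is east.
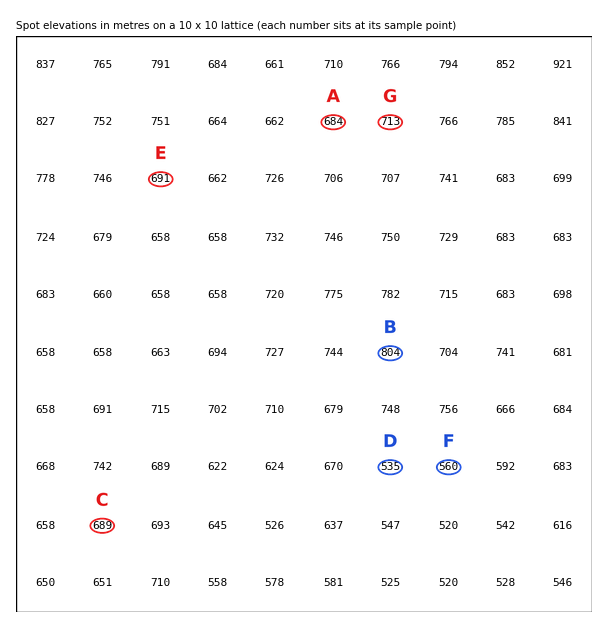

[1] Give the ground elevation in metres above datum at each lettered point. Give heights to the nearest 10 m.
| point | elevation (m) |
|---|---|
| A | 680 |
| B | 800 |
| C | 690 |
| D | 530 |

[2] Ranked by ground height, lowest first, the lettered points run F E G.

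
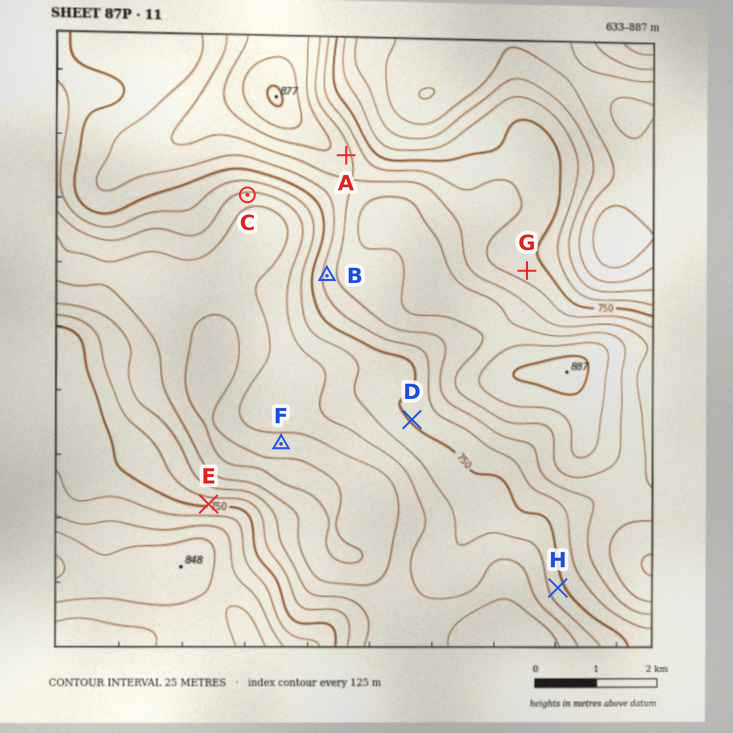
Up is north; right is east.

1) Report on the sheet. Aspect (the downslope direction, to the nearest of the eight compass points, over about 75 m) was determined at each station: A E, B W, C S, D SW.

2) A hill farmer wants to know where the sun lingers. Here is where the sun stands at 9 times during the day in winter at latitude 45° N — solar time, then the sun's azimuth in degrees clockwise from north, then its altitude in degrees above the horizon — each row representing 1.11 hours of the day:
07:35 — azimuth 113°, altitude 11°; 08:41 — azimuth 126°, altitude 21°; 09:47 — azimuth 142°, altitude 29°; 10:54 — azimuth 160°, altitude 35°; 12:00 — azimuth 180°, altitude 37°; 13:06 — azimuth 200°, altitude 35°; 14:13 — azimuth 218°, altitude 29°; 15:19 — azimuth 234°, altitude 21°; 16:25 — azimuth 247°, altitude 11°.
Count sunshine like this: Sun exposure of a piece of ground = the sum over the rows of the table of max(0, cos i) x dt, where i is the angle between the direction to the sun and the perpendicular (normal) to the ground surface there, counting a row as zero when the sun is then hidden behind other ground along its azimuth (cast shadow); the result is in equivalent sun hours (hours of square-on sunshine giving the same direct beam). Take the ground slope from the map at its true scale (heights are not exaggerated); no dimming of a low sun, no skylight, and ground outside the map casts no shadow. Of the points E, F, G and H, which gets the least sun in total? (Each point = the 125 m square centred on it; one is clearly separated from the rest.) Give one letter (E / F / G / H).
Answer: E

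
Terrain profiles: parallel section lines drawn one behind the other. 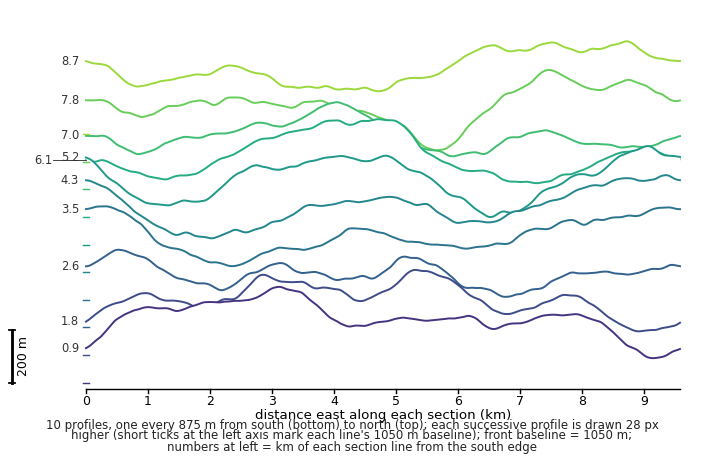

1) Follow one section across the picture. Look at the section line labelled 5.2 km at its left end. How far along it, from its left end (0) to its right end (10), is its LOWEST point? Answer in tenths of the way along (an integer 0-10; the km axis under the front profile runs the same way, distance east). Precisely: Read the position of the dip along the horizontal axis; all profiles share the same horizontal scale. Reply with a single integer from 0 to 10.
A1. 7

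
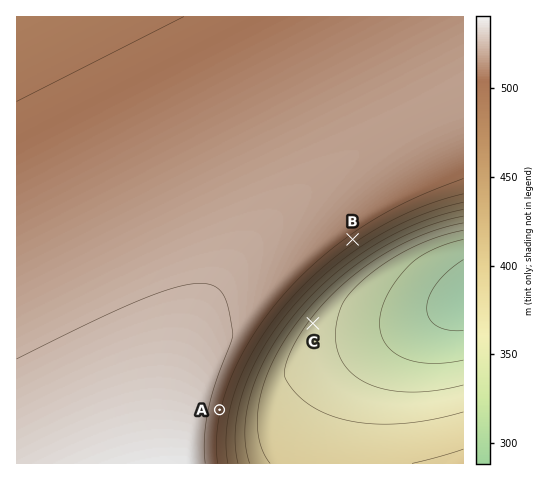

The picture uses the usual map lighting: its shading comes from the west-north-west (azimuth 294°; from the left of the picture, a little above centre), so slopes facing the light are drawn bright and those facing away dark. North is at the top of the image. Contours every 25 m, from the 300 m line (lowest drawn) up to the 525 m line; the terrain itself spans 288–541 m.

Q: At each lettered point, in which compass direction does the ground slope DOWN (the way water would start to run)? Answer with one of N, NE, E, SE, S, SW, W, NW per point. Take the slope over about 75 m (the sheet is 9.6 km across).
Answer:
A E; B SE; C SE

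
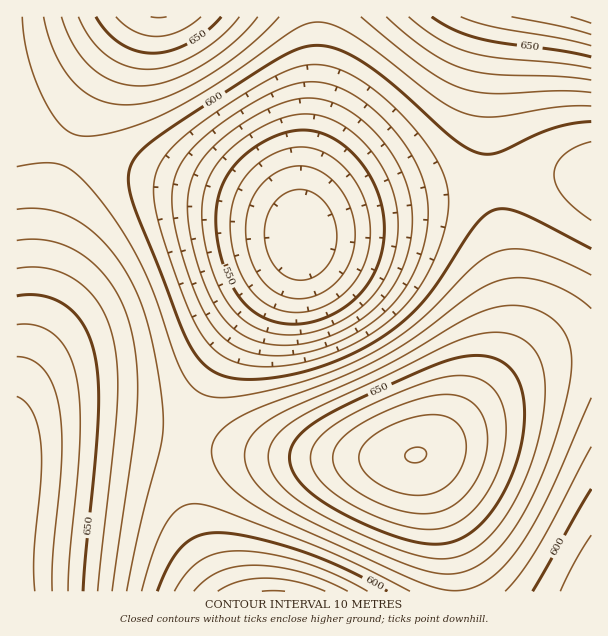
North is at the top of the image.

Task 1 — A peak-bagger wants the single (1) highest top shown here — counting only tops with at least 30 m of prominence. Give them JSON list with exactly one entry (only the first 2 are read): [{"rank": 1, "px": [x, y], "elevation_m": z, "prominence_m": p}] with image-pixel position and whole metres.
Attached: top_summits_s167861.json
[{"rank": 1, "px": [416, 455], "elevation_m": 690, "prominence_m": 179}]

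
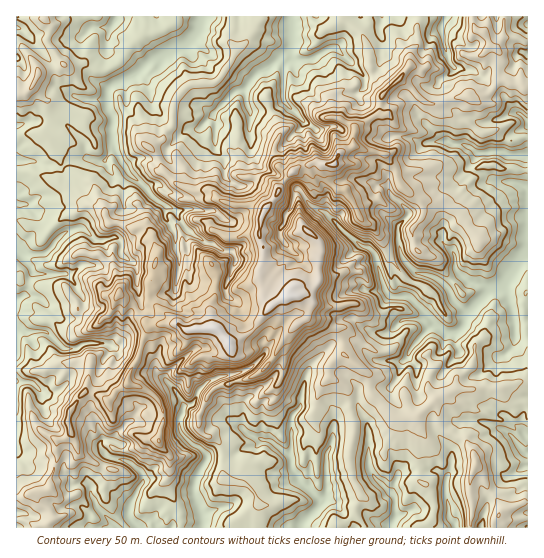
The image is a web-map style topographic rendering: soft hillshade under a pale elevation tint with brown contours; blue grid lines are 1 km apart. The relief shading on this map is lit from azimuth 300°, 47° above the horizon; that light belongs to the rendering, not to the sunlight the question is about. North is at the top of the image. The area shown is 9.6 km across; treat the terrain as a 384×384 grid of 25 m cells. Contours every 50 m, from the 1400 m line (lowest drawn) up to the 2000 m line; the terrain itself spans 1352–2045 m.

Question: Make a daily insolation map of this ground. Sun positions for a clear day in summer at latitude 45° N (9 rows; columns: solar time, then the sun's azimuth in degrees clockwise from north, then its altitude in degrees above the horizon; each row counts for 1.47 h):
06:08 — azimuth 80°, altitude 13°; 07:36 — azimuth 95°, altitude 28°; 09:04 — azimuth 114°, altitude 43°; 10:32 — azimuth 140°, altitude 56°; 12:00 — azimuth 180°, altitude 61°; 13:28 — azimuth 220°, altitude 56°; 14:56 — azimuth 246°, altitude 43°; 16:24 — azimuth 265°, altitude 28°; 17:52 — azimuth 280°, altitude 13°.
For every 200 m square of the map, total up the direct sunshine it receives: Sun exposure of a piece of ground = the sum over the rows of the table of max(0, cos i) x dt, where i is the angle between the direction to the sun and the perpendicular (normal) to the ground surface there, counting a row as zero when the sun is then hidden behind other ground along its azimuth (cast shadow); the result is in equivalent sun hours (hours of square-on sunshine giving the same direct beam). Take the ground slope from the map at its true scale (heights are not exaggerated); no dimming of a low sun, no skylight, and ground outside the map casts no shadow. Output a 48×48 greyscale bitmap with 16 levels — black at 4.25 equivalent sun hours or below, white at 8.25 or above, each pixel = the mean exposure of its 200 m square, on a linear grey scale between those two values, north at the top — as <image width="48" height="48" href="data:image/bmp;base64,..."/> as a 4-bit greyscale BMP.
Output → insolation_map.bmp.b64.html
<image width="48" height="48" href="data:image/bmp;base64,Qk32BAAAAAAAAHYAAAAoAAAAMAAAADAAAAABAAQAAAAAAIAEAAATCwAAEwsAABAAAAAAAAAAAAAAABEREQAiIiIAMzMzAERERABVVVUAZmZmAHd3dwCIiIgAmZmZAKqqqgC7u7sAzMzMAN3d3QDu7u4A////ANvO7u3Nru7ty6ve7e7KnM7K2ovcSbi+3r3qmtndrf7tvMiN7u7thY3e68rLi7uc3O7u3rrtye7qnO/c3M3KuszsmN7qjM3am5rMl5ze2K7sq+/+3JZazN23jN7pnM3JuriLzd7u6Zvspr3dzNy+u92Y3Ky6ms66ecy83t7IN9ztx2zN3trMqt2a7d3cy72t2bzd3sU1rO3auFzMvIe9qc2q3u7uvLrMqN3N7aiqve1iB63rlozOx726zu7t3am7nM3ZvLy8u5lSasynremu6b273u7c7bupvbxXysvcd7phbKu87urO3My87u7ey6q97qpJnczd7MtgLN3t7ups7tzO7d3e3u7t7qh4Ws3d3NtVCd7d3e2J7u3ey9vO7u3u7aebhsp97cRFcs3tvO2o7/7cq8rM3u7u7ojtuIeGt0VqtRScuby2vt3u6ai6rJmqzdze3amGi5uc25YgbKzJjd7runisituZmnmLvLp1TLy1rdu5JMzce+2HimvJlJy6u7qnESJGedy7Zq7cpc3e17q9zZOZh6zdvKqV3Jm8ut3d3e29zK7e7by3Z8k2WIzcq8uty7zM3O7czduq3dzd7tucxXyYy3m7vN3LuofczKqUV4eazu29u5rt3Yi725nMvMys3Jmd28pIqqmLzO7uzM3Zepe8i8mavbrO6JvNt8lnmKWtzM7umUAWdGrMjOyaze3ctco2g92Gq7Od3cvMzMubjMyVmozdu8mHSoRUQ62CrdcI3durucy2bKNaye/tyozc3Yi0B7yDnMcFncuMyTl1e0rNuu7dyruIjNx0rKtEdgBLrISMyrJEl3zaWO7e7N3qdmFVvMdUQDqqymbdx3RH1ouHrN7t3e7dll3L3LckSrmKvDfcMASbxo3cztzMzN3N3ezKiYNWu2OKq2CRACrKmSruztu6rKvcze25d0M4IUzcnZAQBYupvYje7dy83d3d3cuJqRW7zLpmVtcDqryspK7d3My7vO7u3MuZomq93IEBRrcYy8qoe9y7u7mqvO7tzduqSNzKhFO8pxlt3ai9y6vNzLy8zsu83KmYncybqYZkNKjO7t3uzLze3K3tzM3u3Lun3KqrqommaCQ0RMms3KeKqpMzWO7t3u15zduau5u4mZESBGylJ7pURZ3M7u7t3euKuqvJq6rIqacRGCiapo3dze7uvKrN3typqZnNyavJmWcylYq97cu+7+ub2e7u7duKq6rN3JvHinArh2A767ze7d7aae7u2nisq6zNzdeH3WXKVmhnqc3u7v7dze7cu92pmru97+1nq4inqqeIzLyInNzc3rzc3rrambuq3e3rV6mKl5uIXNrKmpm+7ZrN7d7u28iKh43ep5q6mribhL3eg2zMu4t8ytzN7syXeYne7ry5mmfMqImGO+7ut8i8isy87u3Jusze7uzex53by4l3SovsuZnbu7y83u7tu83N3cu87d3bzJp1idzL3J7e3bm5vN3uy6vM3Lu73u7My7y3mbyqlt3bve7rvMzMzJrMzdzMnNzMq8vbiaiazQ=="/>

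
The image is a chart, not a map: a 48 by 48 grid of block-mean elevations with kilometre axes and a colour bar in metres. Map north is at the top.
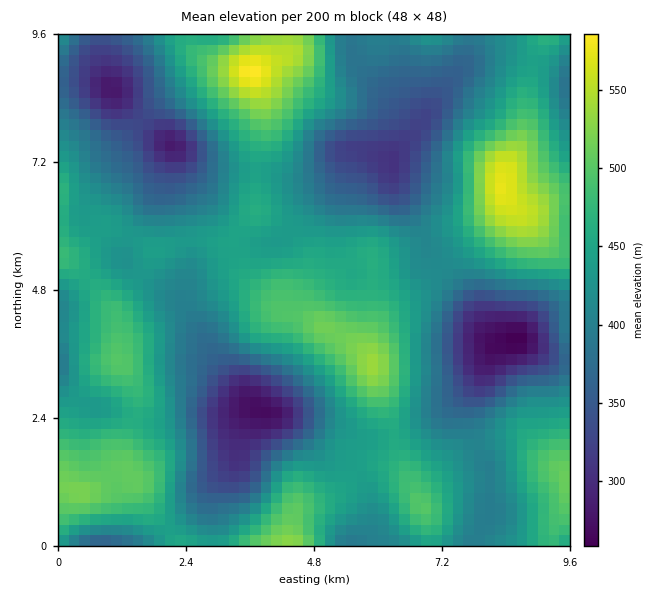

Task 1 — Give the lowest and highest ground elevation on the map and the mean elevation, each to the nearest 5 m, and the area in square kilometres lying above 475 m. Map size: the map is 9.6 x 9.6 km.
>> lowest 255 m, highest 590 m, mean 420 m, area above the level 18.8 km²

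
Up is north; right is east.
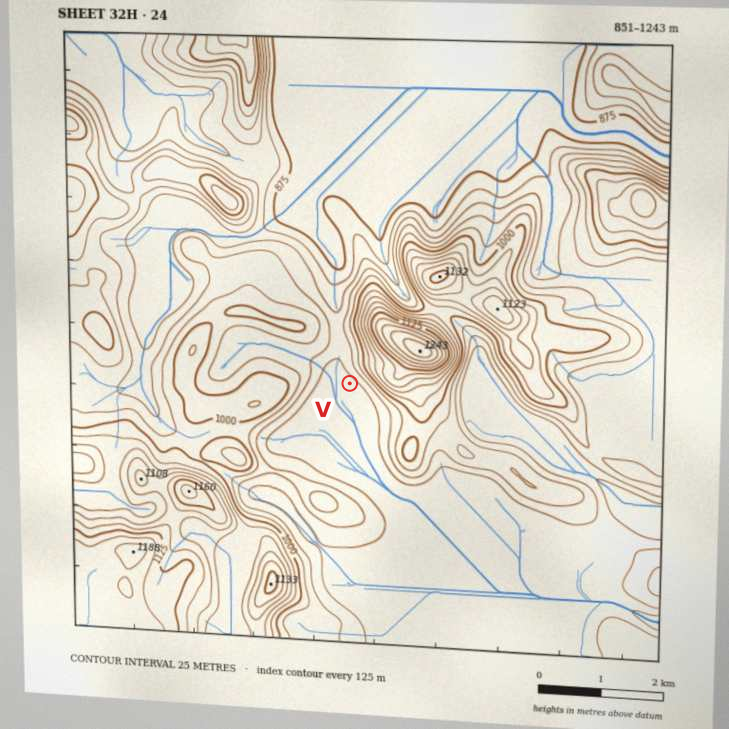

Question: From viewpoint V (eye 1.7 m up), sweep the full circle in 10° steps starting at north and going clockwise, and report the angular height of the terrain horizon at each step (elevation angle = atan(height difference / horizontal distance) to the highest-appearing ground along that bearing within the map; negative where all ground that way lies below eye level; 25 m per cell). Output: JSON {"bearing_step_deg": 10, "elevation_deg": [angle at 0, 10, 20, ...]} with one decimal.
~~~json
{"bearing_step_deg": 10, "elevation_deg": [4.2, 7.5, 11.7, 14.4, 15.7, 16.1, 15.5, 15.7, 15.1, 12.8, 9.0, 5.3, 3.7, 3.7, 3.7, 1.5, -0.1, 0.6, 1.3, 2.0, 3.4, 2.5, 3.1, 4.0, 3.2, 3.6, 4.7, 4.6, 3.8, 3.0, 2.7, 3.8, 4.2, 3.5, 2.1, 2.8]}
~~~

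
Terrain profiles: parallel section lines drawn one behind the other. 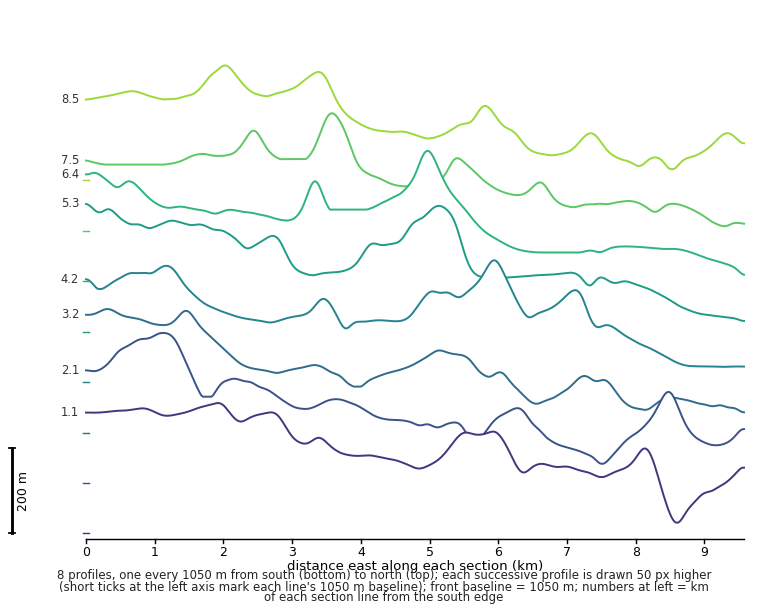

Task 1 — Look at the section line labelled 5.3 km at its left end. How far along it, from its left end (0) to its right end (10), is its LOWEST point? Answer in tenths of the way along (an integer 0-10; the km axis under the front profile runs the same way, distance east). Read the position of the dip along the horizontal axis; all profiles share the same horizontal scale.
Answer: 10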